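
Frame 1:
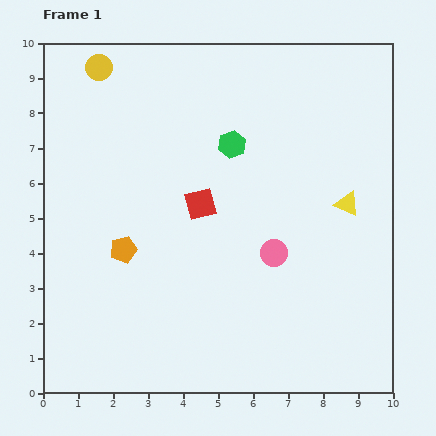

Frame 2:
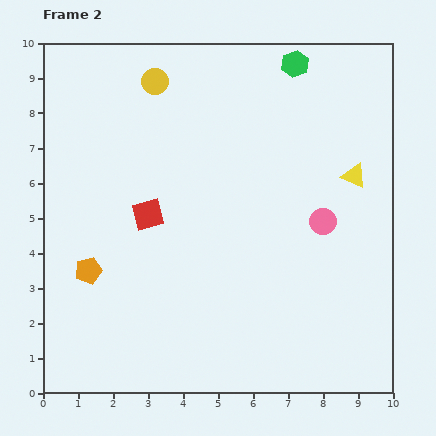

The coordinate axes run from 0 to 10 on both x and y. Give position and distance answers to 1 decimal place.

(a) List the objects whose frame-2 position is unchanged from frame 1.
none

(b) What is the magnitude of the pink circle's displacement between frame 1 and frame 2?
1.7

The pink circle moved from (6.6, 4.0) to (8.0, 4.9), a distance of √(1.4² + 0.9²) ≈ 1.7.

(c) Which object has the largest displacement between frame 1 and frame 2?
the green hexagon

(moved 2.9; next 1.7)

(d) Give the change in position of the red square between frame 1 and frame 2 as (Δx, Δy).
(-1.5, -0.3)

The red square was at (4.5, 5.4) in frame 1 and (3.0, 5.1) in frame 2.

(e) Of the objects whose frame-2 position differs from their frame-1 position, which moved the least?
the yellow triangle

(moved 0.8)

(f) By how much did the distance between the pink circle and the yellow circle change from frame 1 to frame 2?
-1.1

Distance in frame 1: 7.3. Distance in frame 2: 6.2.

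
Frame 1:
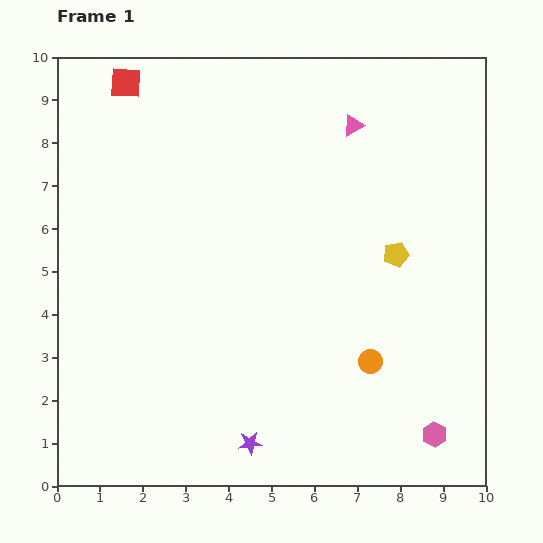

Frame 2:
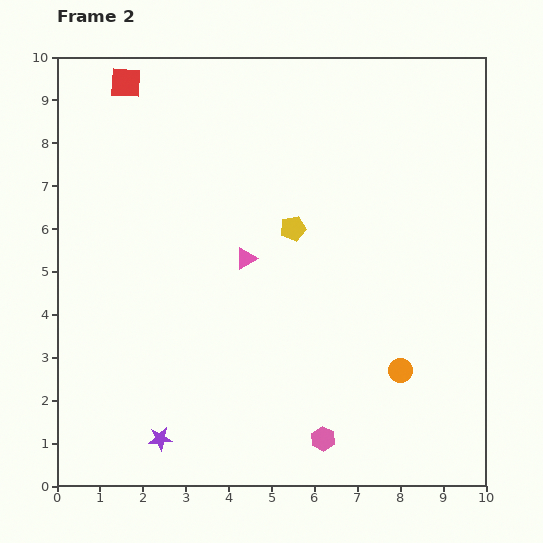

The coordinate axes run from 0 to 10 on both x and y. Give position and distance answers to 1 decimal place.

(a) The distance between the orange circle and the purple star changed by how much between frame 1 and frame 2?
+2.4

Distance in frame 1: 3.4. Distance in frame 2: 5.8.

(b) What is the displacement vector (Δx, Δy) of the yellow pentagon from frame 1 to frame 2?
(-2.4, 0.6)

The yellow pentagon was at (7.9, 5.4) in frame 1 and (5.5, 6.0) in frame 2.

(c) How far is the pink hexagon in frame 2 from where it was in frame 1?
2.6

The pink hexagon moved from (8.8, 1.2) to (6.2, 1.1), a distance of √(2.6² + 0.1²) ≈ 2.6.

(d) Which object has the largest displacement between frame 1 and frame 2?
the pink triangle

(moved 4.0; next 2.6)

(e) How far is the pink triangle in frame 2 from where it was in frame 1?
4.0

The pink triangle moved from (6.9, 8.4) to (4.4, 5.3), a distance of √(2.5² + 3.1²) ≈ 4.0.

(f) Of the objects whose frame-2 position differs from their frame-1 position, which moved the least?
the orange circle

(moved 0.7)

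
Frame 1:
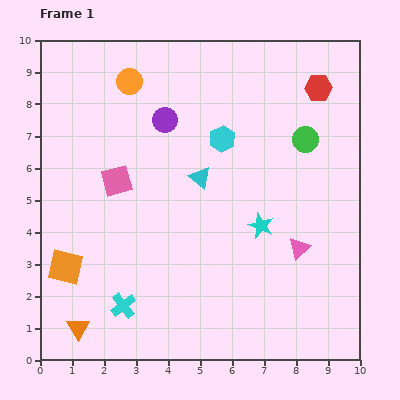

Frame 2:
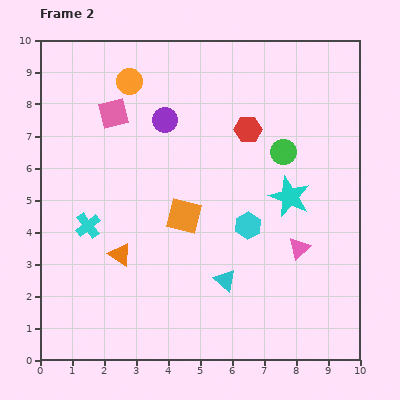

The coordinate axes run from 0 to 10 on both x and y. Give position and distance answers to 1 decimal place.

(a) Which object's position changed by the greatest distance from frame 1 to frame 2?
the orange square

(moved 4.0; next 3.3)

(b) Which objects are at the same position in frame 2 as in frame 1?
the pink triangle, the orange circle, the purple circle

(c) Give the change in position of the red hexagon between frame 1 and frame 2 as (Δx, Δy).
(-2.2, -1.3)

The red hexagon was at (8.7, 8.5) in frame 1 and (6.5, 7.2) in frame 2.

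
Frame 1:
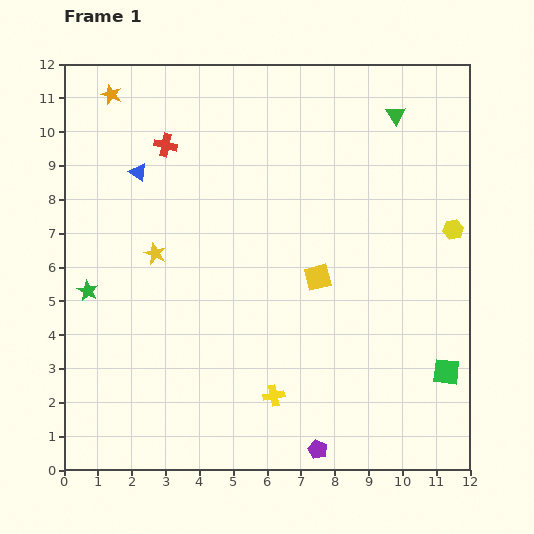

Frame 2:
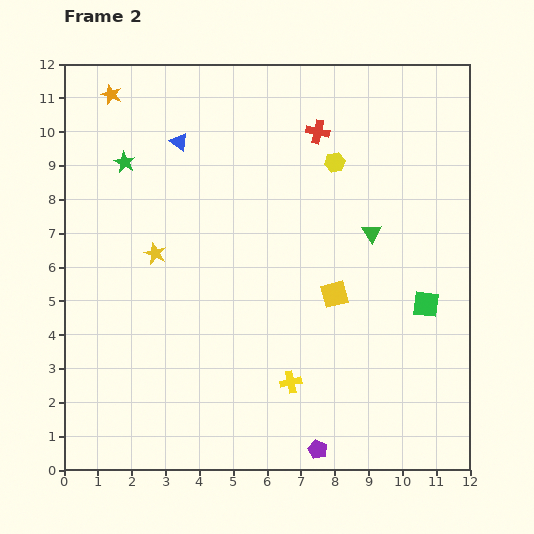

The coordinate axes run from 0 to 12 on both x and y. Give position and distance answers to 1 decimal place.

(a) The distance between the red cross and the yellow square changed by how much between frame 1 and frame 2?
-1.2

Distance in frame 1: 6.0. Distance in frame 2: 4.8.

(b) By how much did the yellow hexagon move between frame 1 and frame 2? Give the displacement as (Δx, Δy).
(-3.5, 2.0)

The yellow hexagon was at (11.5, 7.1) in frame 1 and (8.0, 9.1) in frame 2.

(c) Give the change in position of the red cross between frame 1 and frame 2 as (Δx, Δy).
(4.5, 0.4)

The red cross was at (3.0, 9.6) in frame 1 and (7.5, 10.0) in frame 2.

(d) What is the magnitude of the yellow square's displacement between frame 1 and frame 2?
0.7

The yellow square moved from (7.5, 5.7) to (8.0, 5.2), a distance of √(0.5² + 0.5²) ≈ 0.7.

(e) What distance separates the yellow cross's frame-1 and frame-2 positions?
0.6

The yellow cross moved from (6.2, 2.2) to (6.7, 2.6), a distance of √(0.5² + 0.4²) ≈ 0.6.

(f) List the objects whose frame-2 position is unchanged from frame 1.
the orange star, the purple pentagon, the yellow star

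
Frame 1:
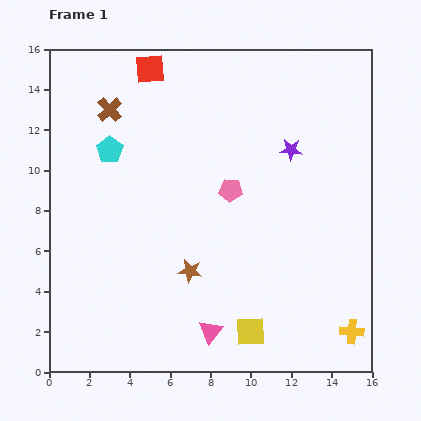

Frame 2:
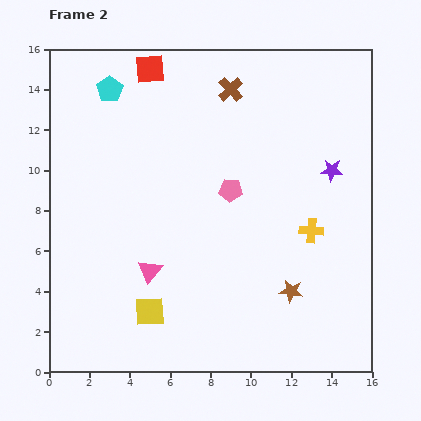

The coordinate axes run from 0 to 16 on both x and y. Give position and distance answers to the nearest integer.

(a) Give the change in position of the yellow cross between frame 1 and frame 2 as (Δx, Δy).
(-2, 5)

The yellow cross was at (15, 2) in frame 1 and (13, 7) in frame 2.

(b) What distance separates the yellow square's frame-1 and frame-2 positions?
5

The yellow square moved from (10, 2) to (5, 3), a distance of √(5² + 1²) ≈ 5.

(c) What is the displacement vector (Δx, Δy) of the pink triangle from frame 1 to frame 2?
(-3, 3)

The pink triangle was at (8, 2) in frame 1 and (5, 5) in frame 2.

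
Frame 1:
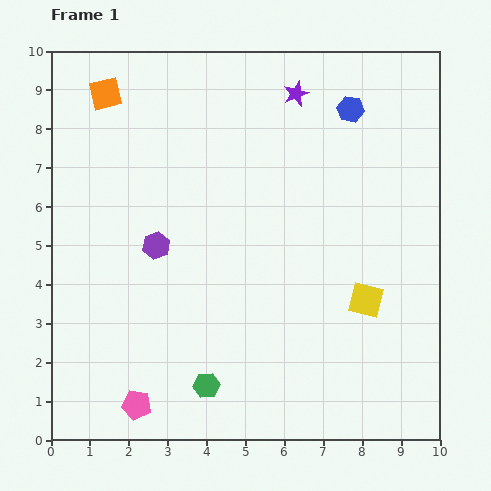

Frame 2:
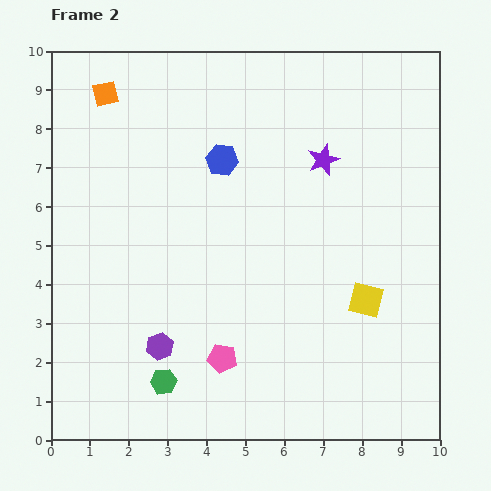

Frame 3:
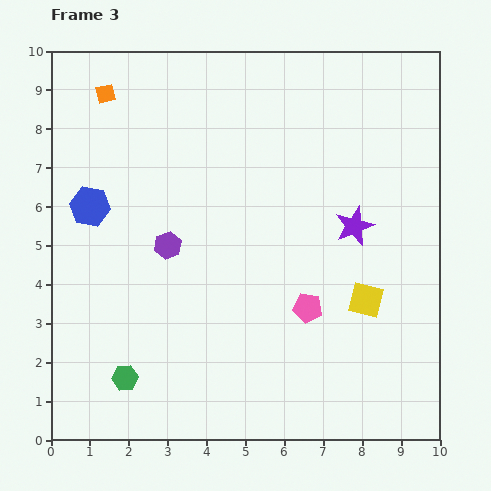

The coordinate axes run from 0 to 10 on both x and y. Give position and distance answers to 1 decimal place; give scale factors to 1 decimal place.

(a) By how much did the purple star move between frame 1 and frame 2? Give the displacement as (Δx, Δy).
(0.7, -1.7)

The purple star was at (6.3, 8.9) in frame 1 and (7.0, 7.2) in frame 2.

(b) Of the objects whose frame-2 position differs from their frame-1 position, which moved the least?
the green hexagon

(moved 1.1)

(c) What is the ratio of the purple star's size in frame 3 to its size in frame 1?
1.6×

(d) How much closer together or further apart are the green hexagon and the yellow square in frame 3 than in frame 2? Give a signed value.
+0.9

Distance in frame 2: 5.6. Distance in frame 3: 6.5.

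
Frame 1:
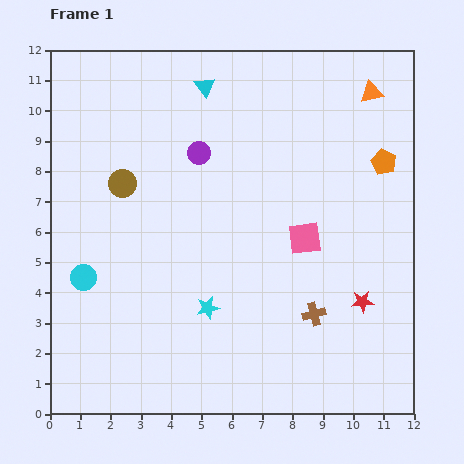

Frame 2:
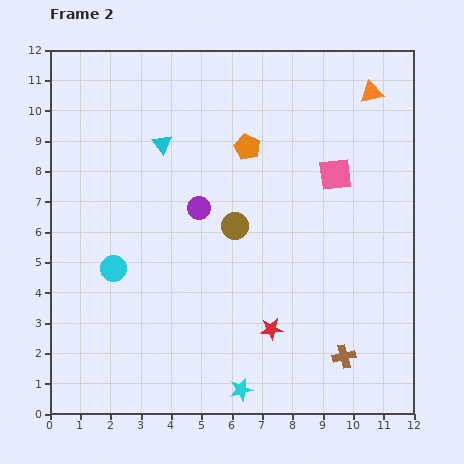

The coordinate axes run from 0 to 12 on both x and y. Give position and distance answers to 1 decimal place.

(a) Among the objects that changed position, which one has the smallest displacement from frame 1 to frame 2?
the cyan circle

(moved 1.0)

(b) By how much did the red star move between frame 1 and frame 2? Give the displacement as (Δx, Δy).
(-3.0, -0.9)

The red star was at (10.3, 3.7) in frame 1 and (7.3, 2.8) in frame 2.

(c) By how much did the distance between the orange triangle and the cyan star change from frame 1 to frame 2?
+1.8

Distance in frame 1: 8.9. Distance in frame 2: 10.7.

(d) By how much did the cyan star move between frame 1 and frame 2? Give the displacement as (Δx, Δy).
(1.1, -2.7)

The cyan star was at (5.2, 3.5) in frame 1 and (6.3, 0.8) in frame 2.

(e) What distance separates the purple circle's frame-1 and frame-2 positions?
1.8

The purple circle moved from (4.9, 8.6) to (4.9, 6.8), a distance of √(0.0² + 1.8²) ≈ 1.8.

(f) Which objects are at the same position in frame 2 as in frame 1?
the orange triangle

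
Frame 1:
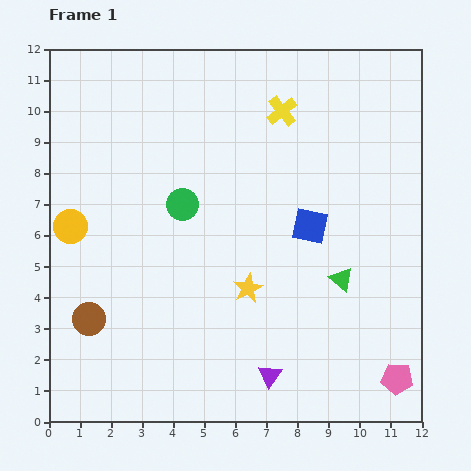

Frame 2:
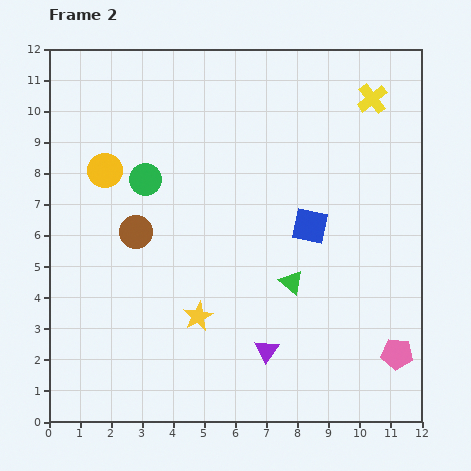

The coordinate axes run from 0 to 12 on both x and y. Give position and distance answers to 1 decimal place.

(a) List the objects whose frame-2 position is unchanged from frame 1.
the blue square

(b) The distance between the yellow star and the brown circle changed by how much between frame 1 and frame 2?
-1.8

Distance in frame 1: 5.2. Distance in frame 2: 3.4.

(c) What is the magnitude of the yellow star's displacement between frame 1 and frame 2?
1.8

The yellow star moved from (6.4, 4.3) to (4.8, 3.4), a distance of √(1.6² + 0.9²) ≈ 1.8.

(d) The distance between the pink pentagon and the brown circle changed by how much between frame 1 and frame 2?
-0.8

Distance in frame 1: 10.1. Distance in frame 2: 9.3.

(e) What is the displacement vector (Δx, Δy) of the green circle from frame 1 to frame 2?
(-1.2, 0.8)

The green circle was at (4.3, 7.0) in frame 1 and (3.1, 7.8) in frame 2.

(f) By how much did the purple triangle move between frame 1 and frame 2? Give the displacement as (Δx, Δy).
(-0.1, 0.8)

The purple triangle was at (7.1, 1.5) in frame 1 and (7.0, 2.3) in frame 2.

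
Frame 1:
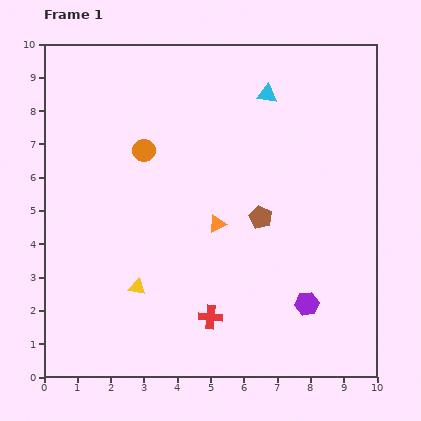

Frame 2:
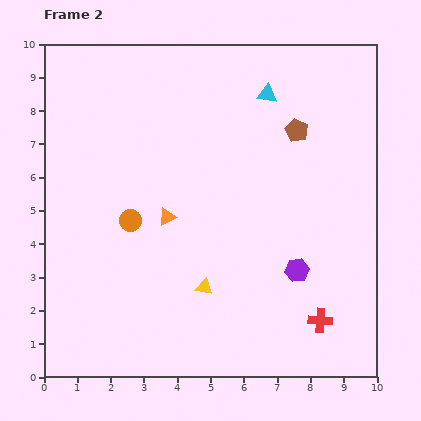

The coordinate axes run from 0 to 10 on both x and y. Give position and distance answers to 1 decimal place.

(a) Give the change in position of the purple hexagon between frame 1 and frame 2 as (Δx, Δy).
(-0.3, 1.0)

The purple hexagon was at (7.9, 2.2) in frame 1 and (7.6, 3.2) in frame 2.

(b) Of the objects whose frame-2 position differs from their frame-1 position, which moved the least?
the purple hexagon

(moved 1.0)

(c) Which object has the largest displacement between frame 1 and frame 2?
the red cross

(moved 3.3; next 2.8)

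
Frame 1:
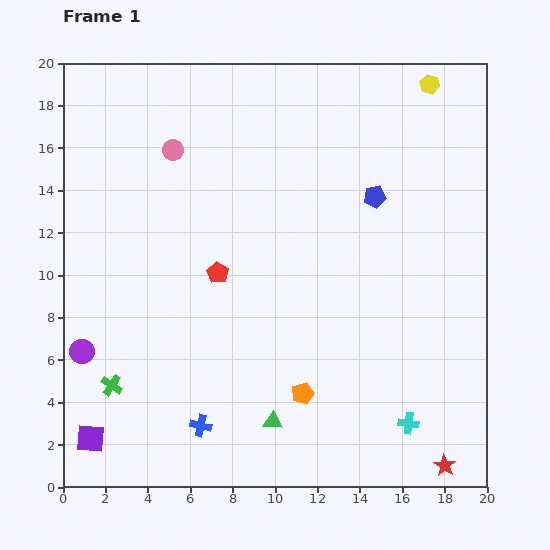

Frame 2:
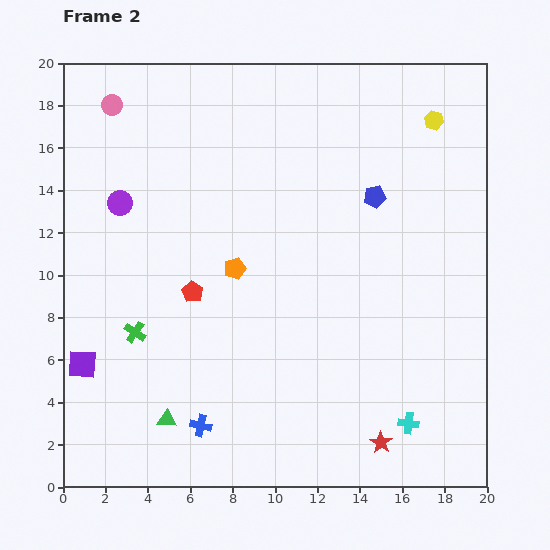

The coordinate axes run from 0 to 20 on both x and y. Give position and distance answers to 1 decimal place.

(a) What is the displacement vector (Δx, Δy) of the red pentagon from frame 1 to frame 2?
(-1.2, -0.9)

The red pentagon was at (7.3, 10.1) in frame 1 and (6.1, 9.2) in frame 2.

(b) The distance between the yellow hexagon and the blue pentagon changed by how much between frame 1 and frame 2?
-1.3

Distance in frame 1: 5.9. Distance in frame 2: 4.6.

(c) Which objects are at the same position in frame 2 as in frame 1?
the cyan cross, the blue pentagon, the blue cross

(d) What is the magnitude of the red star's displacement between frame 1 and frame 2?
3.2

The red star moved from (18.0, 1.0) to (15.0, 2.1), a distance of √(3.0² + 1.1²) ≈ 3.2.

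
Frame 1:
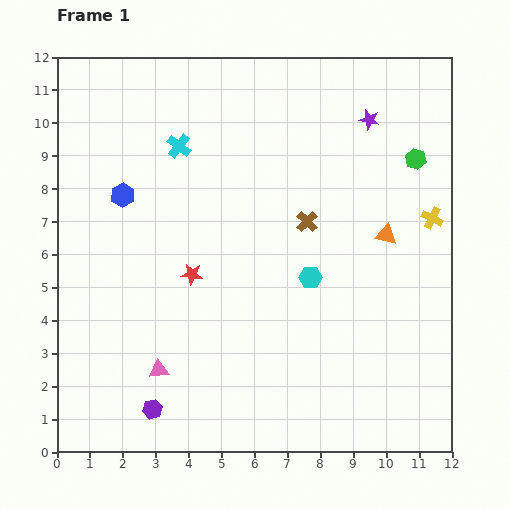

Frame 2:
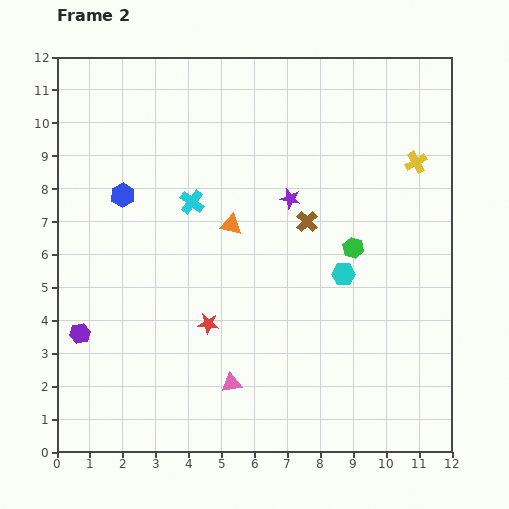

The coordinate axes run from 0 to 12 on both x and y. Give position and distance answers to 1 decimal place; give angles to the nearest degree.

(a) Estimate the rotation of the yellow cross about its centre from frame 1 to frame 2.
34° clockwise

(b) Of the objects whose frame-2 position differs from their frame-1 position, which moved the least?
the cyan hexagon

(moved 1.0)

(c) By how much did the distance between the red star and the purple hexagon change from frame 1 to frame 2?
-0.4

Distance in frame 1: 4.3. Distance in frame 2: 3.9.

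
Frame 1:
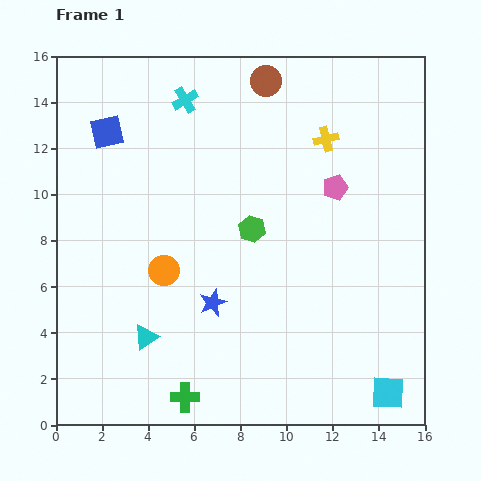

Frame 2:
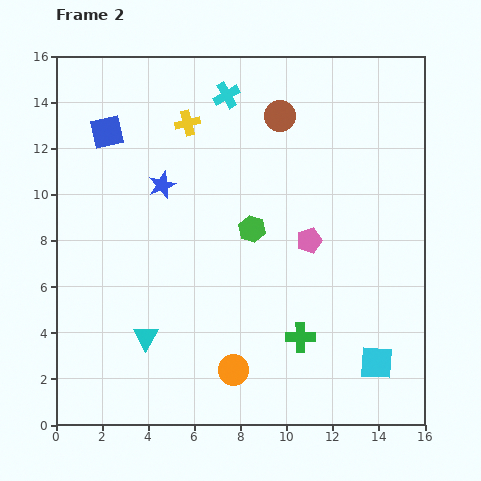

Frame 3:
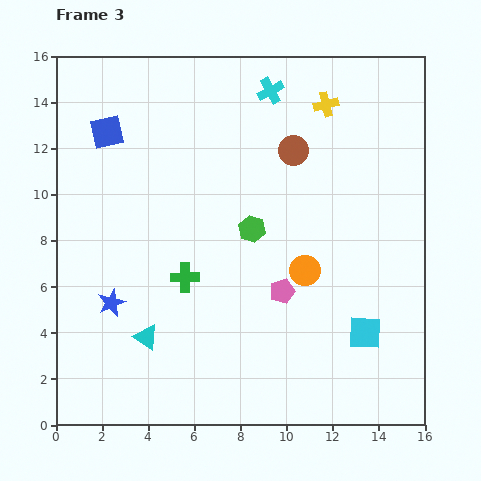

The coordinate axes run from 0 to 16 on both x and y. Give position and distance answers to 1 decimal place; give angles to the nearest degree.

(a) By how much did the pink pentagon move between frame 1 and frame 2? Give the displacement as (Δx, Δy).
(-1.1, -2.3)

The pink pentagon was at (12.1, 10.3) in frame 1 and (11.0, 8.0) in frame 2.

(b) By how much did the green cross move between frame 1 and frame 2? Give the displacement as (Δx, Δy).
(5.0, 2.6)

The green cross was at (5.6, 1.2) in frame 1 and (10.6, 3.8) in frame 2.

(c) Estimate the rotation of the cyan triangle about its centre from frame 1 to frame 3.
54° counter-clockwise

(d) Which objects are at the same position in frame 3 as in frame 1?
the blue square, the cyan triangle, the green hexagon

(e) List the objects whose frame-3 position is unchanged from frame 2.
the blue square, the cyan triangle, the green hexagon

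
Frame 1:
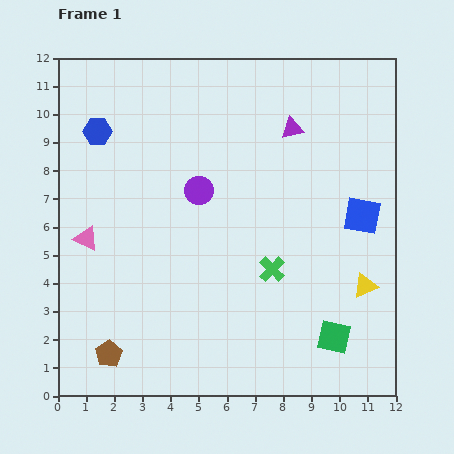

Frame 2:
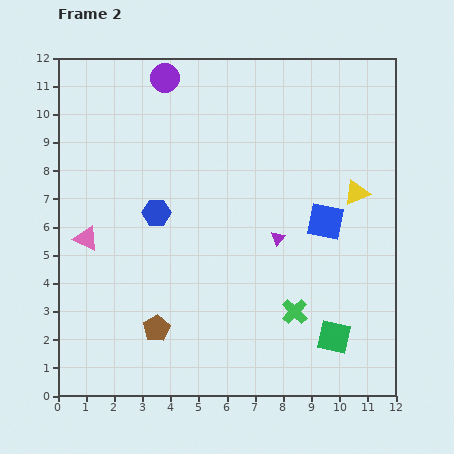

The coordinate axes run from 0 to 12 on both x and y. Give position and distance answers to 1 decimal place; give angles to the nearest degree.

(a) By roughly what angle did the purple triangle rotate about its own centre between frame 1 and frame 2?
37° counter-clockwise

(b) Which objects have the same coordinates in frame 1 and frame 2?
the pink triangle, the green square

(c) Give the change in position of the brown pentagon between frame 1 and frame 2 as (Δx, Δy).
(1.7, 0.9)

The brown pentagon was at (1.8, 1.5) in frame 1 and (3.5, 2.4) in frame 2.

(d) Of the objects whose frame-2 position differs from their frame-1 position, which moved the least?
the blue square

(moved 1.3)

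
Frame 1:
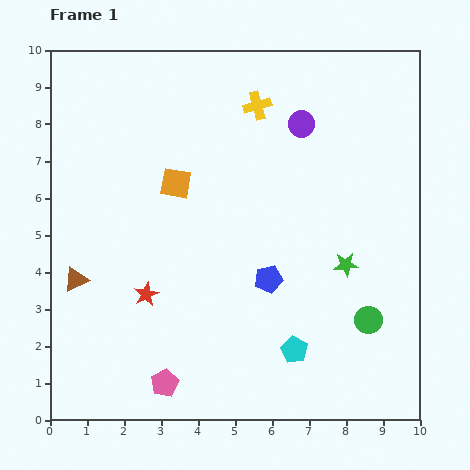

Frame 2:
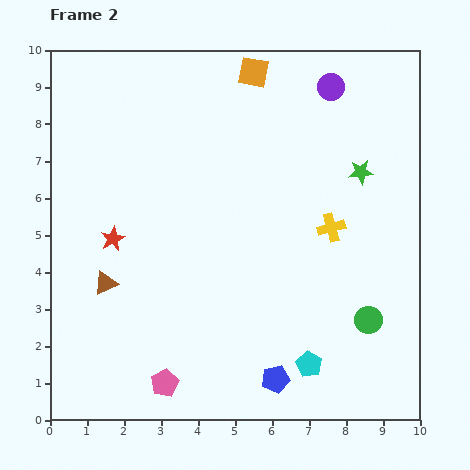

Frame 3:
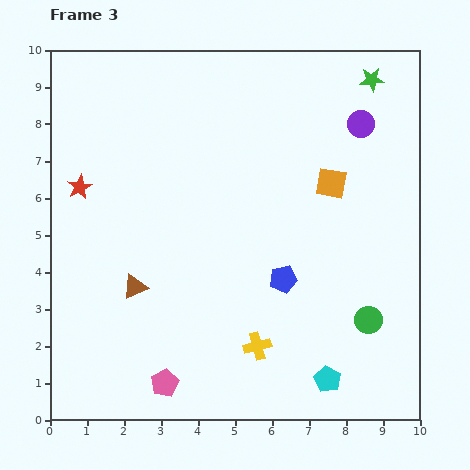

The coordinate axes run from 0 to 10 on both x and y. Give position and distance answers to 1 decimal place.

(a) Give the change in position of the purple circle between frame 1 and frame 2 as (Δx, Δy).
(0.8, 1.0)

The purple circle was at (6.8, 8.0) in frame 1 and (7.6, 9.0) in frame 2.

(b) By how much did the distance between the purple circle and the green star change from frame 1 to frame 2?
-1.6

Distance in frame 1: 4.0. Distance in frame 2: 2.4.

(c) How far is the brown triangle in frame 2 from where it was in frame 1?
0.8

The brown triangle moved from (0.7, 3.8) to (1.5, 3.7), a distance of √(0.8² + 0.1²) ≈ 0.8.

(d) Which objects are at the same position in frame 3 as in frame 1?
the pink pentagon, the green circle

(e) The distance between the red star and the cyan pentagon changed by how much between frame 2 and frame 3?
+2.2

Distance in frame 2: 6.3. Distance in frame 3: 8.5.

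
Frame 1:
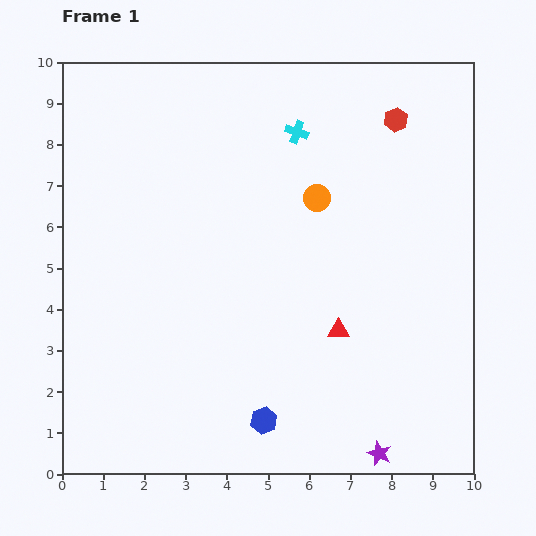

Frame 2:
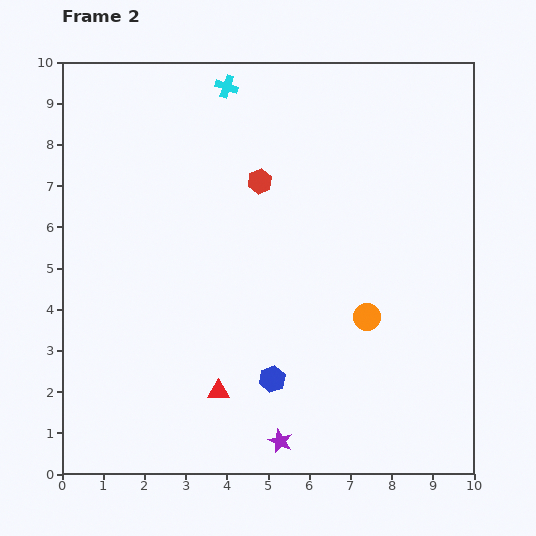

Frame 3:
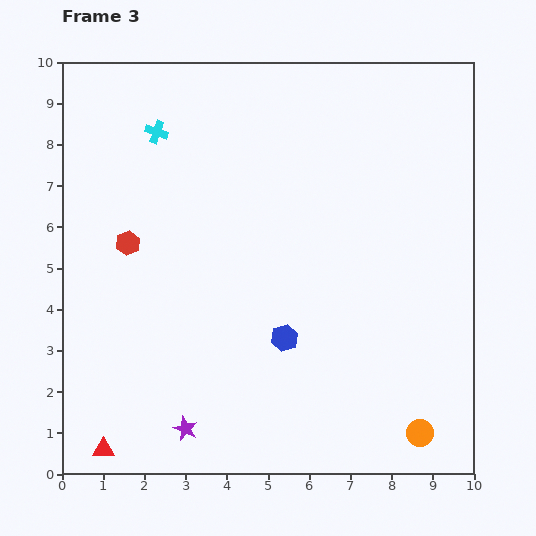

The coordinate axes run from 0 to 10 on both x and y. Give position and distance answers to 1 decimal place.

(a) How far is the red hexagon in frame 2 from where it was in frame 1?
3.6

The red hexagon moved from (8.1, 8.6) to (4.8, 7.1), a distance of √(3.3² + 1.5²) ≈ 3.6.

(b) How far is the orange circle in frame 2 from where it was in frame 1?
3.1

The orange circle moved from (6.2, 6.7) to (7.4, 3.8), a distance of √(1.2² + 2.9²) ≈ 3.1.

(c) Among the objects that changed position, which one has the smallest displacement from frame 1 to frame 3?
the blue hexagon

(moved 2.1)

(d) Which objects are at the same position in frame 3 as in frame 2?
none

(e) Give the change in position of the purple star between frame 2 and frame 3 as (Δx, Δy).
(-2.3, 0.3)

The purple star was at (5.3, 0.8) in frame 2 and (3.0, 1.1) in frame 3.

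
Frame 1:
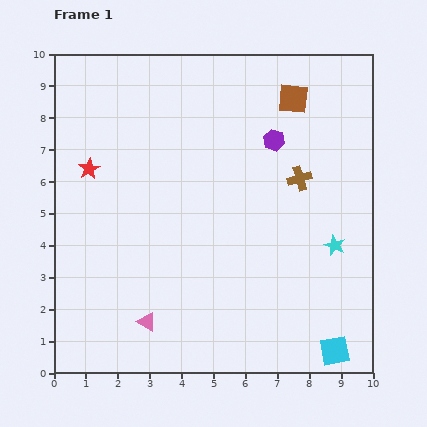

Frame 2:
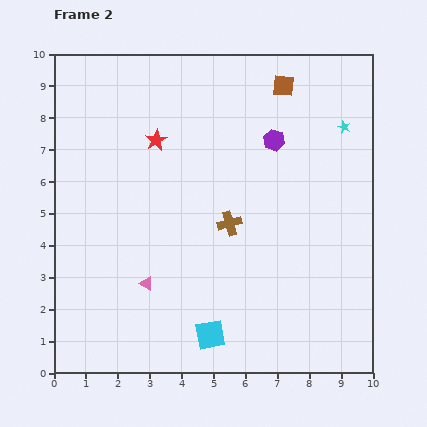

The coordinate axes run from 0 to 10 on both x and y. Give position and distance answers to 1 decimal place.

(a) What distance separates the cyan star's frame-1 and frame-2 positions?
3.7

The cyan star moved from (8.8, 4.0) to (9.1, 7.7), a distance of √(0.3² + 3.7²) ≈ 3.7.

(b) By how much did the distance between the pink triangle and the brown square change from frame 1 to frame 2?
-0.9

Distance in frame 1: 8.4. Distance in frame 2: 7.5.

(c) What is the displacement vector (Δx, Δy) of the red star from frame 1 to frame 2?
(2.1, 0.9)

The red star was at (1.1, 6.4) in frame 1 and (3.2, 7.3) in frame 2.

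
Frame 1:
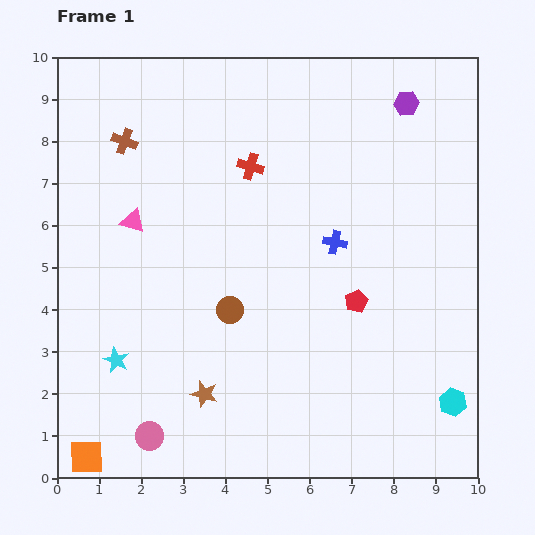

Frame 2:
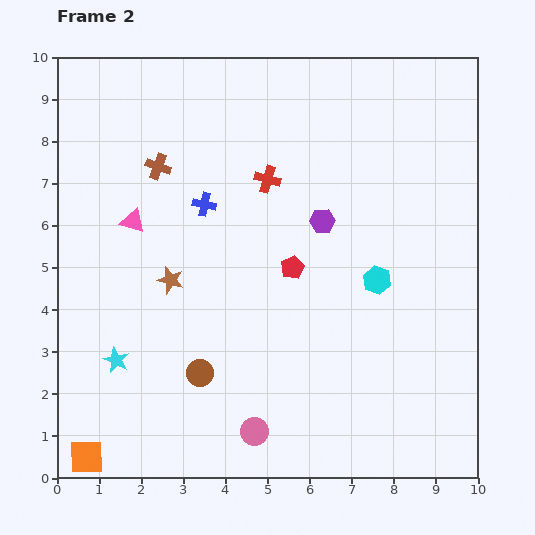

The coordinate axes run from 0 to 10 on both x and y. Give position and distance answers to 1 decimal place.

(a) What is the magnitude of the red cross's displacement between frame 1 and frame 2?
0.5

The red cross moved from (4.6, 7.4) to (5.0, 7.1), a distance of √(0.4² + 0.3²) ≈ 0.5.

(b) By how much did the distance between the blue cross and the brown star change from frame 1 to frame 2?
-2.8

Distance in frame 1: 4.8. Distance in frame 2: 2.0.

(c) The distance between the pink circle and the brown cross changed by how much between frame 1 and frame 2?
-0.3

Distance in frame 1: 7.0. Distance in frame 2: 6.7.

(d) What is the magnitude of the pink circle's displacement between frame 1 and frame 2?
2.5

The pink circle moved from (2.2, 1.0) to (4.7, 1.1), a distance of √(2.5² + 0.1²) ≈ 2.5.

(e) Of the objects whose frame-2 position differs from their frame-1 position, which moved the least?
the red cross

(moved 0.5)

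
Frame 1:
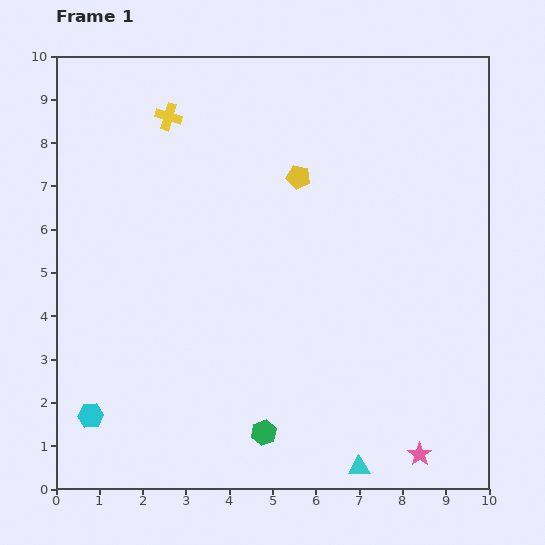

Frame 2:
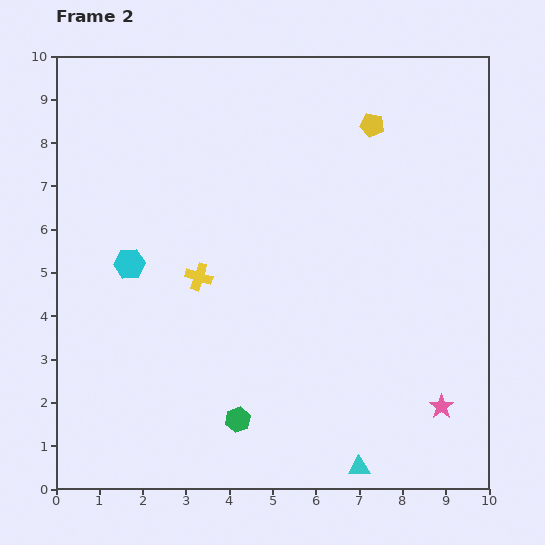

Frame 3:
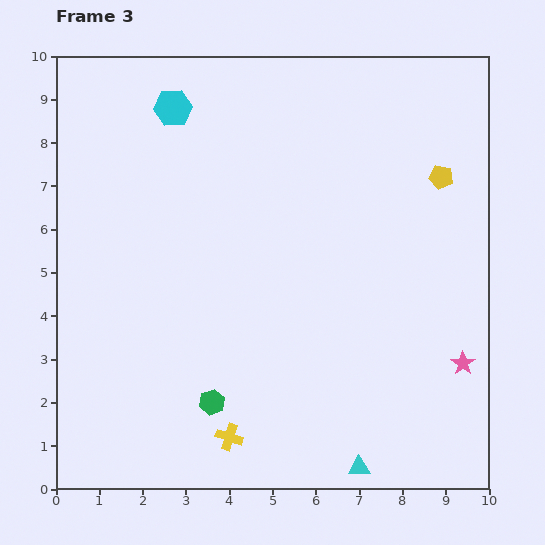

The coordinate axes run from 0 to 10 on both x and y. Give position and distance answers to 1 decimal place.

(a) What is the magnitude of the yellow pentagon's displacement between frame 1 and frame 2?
2.1

The yellow pentagon moved from (5.6, 7.2) to (7.3, 8.4), a distance of √(1.7² + 1.2²) ≈ 2.1.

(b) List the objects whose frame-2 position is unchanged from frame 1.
the cyan triangle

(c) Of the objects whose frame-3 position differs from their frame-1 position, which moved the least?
the green hexagon

(moved 1.4)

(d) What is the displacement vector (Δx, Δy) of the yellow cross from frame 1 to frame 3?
(1.4, -7.4)

The yellow cross was at (2.6, 8.6) in frame 1 and (4.0, 1.2) in frame 3.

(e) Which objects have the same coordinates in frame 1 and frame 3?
the cyan triangle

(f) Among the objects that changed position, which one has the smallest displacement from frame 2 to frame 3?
the green hexagon

(moved 0.7)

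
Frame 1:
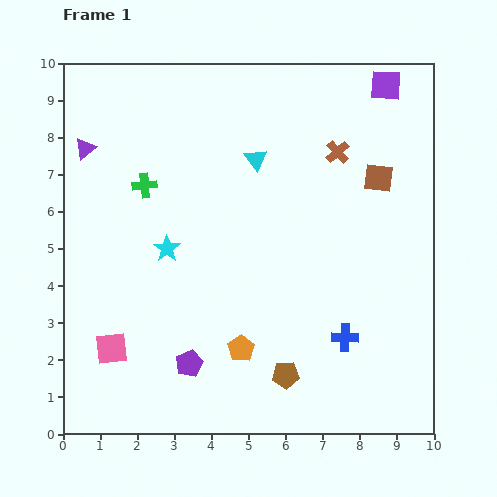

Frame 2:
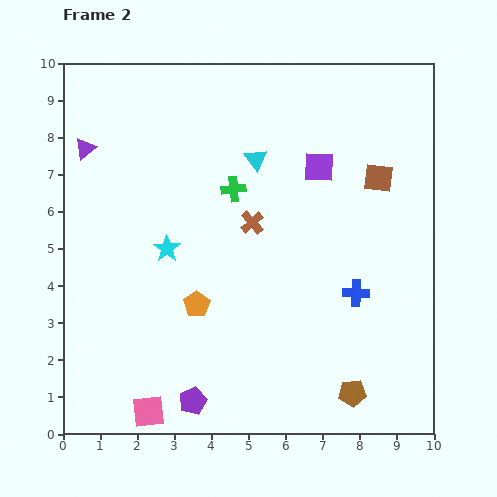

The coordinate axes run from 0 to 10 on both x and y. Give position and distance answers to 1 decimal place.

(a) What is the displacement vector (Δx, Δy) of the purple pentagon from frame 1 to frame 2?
(0.1, -1.0)

The purple pentagon was at (3.4, 1.9) in frame 1 and (3.5, 0.9) in frame 2.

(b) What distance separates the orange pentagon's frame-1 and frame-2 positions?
1.7

The orange pentagon moved from (4.8, 2.3) to (3.6, 3.5), a distance of √(1.2² + 1.2²) ≈ 1.7.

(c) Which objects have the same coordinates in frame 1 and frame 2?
the brown square, the purple triangle, the cyan triangle, the cyan star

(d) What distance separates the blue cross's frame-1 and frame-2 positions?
1.2

The blue cross moved from (7.6, 2.6) to (7.9, 3.8), a distance of √(0.3² + 1.2²) ≈ 1.2.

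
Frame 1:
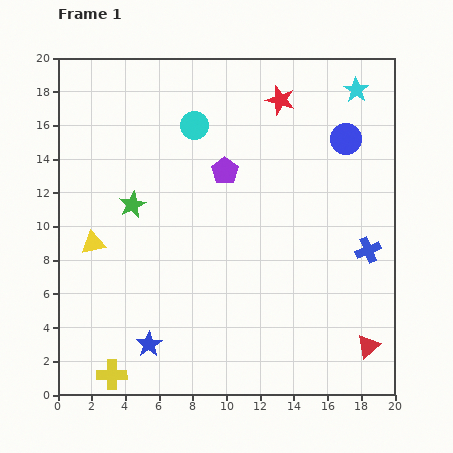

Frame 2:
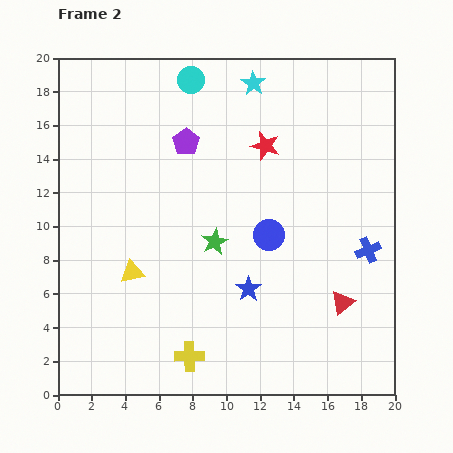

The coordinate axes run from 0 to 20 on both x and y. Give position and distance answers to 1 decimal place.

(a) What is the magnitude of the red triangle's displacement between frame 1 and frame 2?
3.0

The red triangle moved from (18.4, 2.9) to (16.9, 5.5), a distance of √(1.5² + 2.6²) ≈ 3.0.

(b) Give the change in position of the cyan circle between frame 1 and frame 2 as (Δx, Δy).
(-0.2, 2.7)

The cyan circle was at (8.1, 16.0) in frame 1 and (7.9, 18.7) in frame 2.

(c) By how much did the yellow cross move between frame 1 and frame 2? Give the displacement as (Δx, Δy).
(4.6, 1.1)

The yellow cross was at (3.2, 1.2) in frame 1 and (7.8, 2.3) in frame 2.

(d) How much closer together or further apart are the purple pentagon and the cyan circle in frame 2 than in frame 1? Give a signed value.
+0.5

Distance in frame 1: 3.2. Distance in frame 2: 3.7.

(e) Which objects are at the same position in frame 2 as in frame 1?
the blue cross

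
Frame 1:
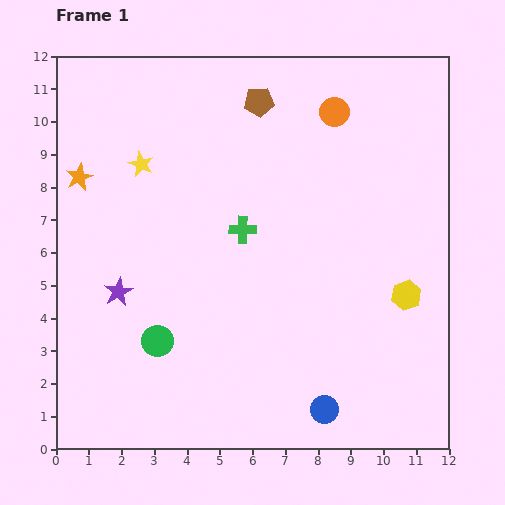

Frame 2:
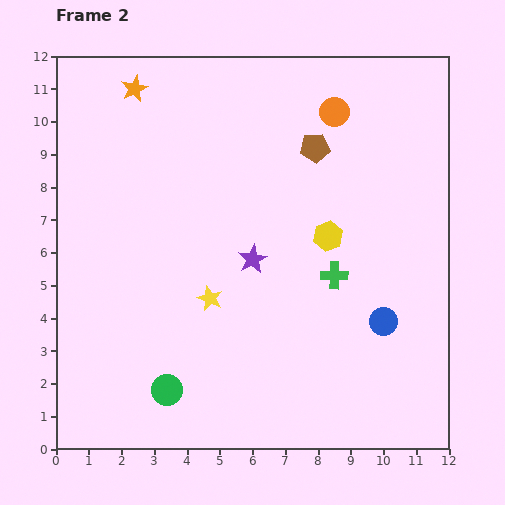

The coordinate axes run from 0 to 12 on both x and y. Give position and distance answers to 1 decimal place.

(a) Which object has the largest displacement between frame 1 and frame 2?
the yellow star

(moved 4.6; next 4.2)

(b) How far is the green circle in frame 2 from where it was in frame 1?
1.5

The green circle moved from (3.1, 3.3) to (3.4, 1.8), a distance of √(0.3² + 1.5²) ≈ 1.5.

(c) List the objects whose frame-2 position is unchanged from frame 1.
the orange circle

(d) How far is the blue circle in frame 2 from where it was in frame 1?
3.2

The blue circle moved from (8.2, 1.2) to (10.0, 3.9), a distance of √(1.8² + 2.7²) ≈ 3.2.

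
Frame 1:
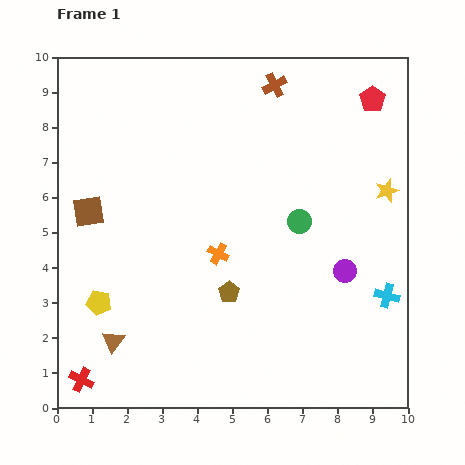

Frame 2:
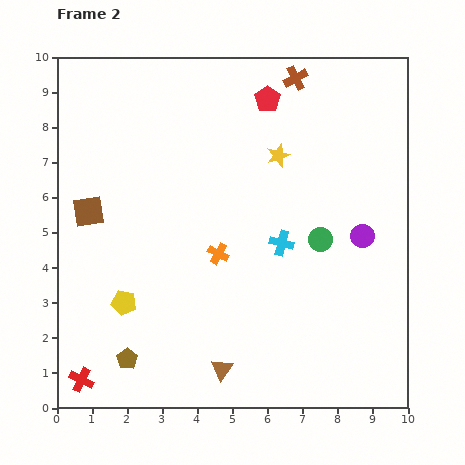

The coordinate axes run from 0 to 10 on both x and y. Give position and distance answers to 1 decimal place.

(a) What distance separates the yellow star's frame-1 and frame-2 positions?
3.3

The yellow star moved from (9.4, 6.2) to (6.3, 7.2), a distance of √(3.1² + 1.0²) ≈ 3.3.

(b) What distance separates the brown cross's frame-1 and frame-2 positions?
0.6

The brown cross moved from (6.2, 9.2) to (6.8, 9.4), a distance of √(0.6² + 0.2²) ≈ 0.6.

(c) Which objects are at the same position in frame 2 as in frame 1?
the orange cross, the brown square, the red cross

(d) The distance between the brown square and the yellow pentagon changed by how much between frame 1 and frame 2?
+0.2

Distance in frame 1: 2.6. Distance in frame 2: 2.8.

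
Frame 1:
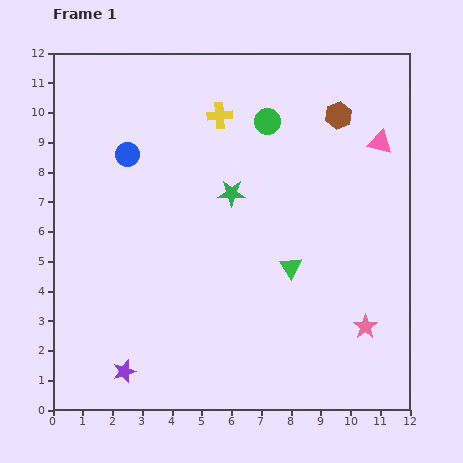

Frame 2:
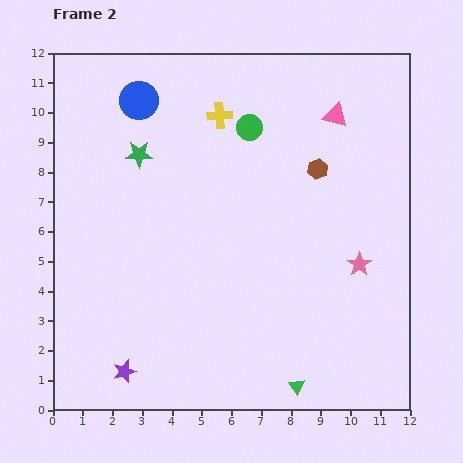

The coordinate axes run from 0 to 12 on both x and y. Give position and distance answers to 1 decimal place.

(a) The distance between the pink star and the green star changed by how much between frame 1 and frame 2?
+1.9

Distance in frame 1: 6.4. Distance in frame 2: 8.3.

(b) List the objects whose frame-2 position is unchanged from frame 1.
the yellow cross, the purple star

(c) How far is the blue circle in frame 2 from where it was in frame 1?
1.8

The blue circle moved from (2.5, 8.6) to (2.9, 10.4), a distance of √(0.4² + 1.8²) ≈ 1.8.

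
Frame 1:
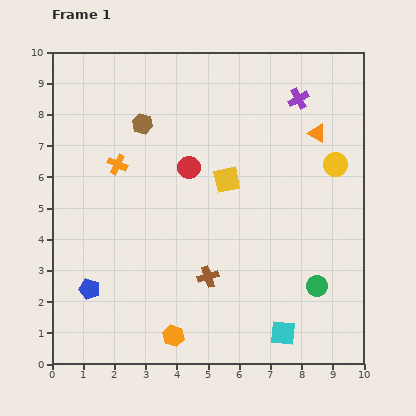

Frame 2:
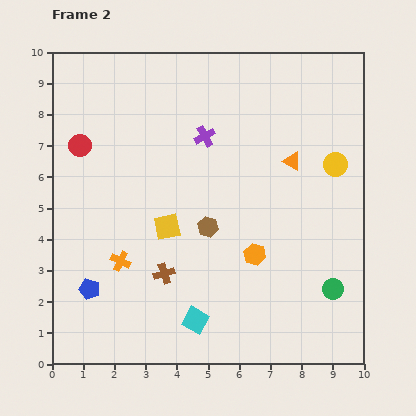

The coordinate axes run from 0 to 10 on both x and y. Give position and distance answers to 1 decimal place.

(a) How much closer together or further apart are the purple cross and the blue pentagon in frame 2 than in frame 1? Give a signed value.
-3.0

Distance in frame 1: 9.1. Distance in frame 2: 6.1.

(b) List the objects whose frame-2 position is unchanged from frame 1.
the blue pentagon, the yellow circle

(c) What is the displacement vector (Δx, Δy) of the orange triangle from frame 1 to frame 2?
(-0.8, -0.9)

The orange triangle was at (8.5, 7.4) in frame 1 and (7.7, 6.5) in frame 2.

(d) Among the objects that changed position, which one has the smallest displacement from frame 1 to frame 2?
the green circle

(moved 0.5)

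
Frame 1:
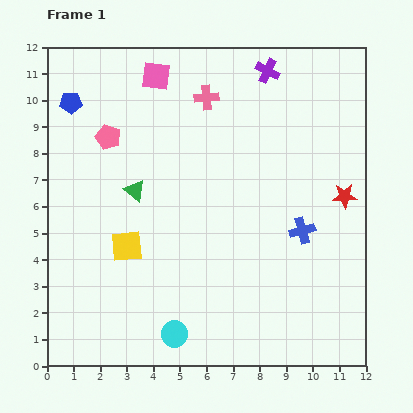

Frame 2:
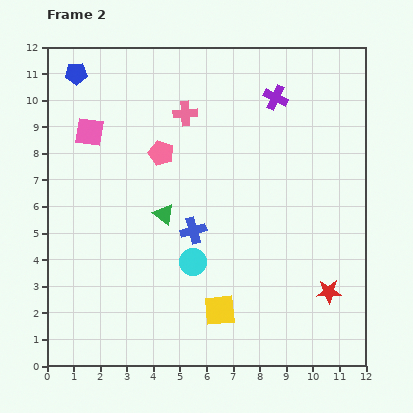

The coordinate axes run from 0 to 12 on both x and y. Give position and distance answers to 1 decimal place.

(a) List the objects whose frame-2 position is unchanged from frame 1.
none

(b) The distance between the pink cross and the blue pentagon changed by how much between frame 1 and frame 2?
-0.7

Distance in frame 1: 5.1. Distance in frame 2: 4.4.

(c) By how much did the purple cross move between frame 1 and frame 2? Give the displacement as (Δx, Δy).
(0.3, -1.0)

The purple cross was at (8.3, 11.1) in frame 1 and (8.6, 10.1) in frame 2.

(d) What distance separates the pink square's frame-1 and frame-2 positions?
3.3

The pink square moved from (4.1, 10.9) to (1.6, 8.8), a distance of √(2.5² + 2.1²) ≈ 3.3.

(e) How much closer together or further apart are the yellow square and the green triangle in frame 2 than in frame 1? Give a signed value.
+2.1

Distance in frame 1: 2.1. Distance in frame 2: 4.2.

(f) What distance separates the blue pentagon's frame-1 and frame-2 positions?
1.1

The blue pentagon moved from (0.9, 9.9) to (1.1, 11.0), a distance of √(0.2² + 1.1²) ≈ 1.1.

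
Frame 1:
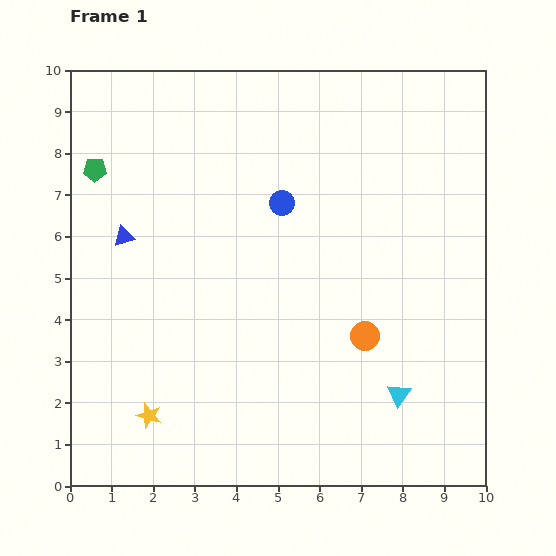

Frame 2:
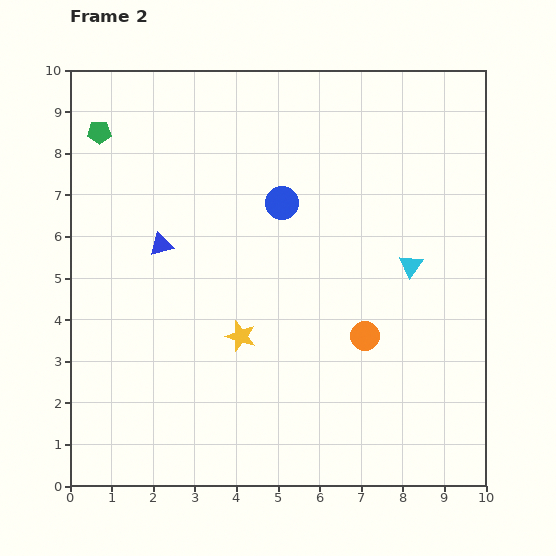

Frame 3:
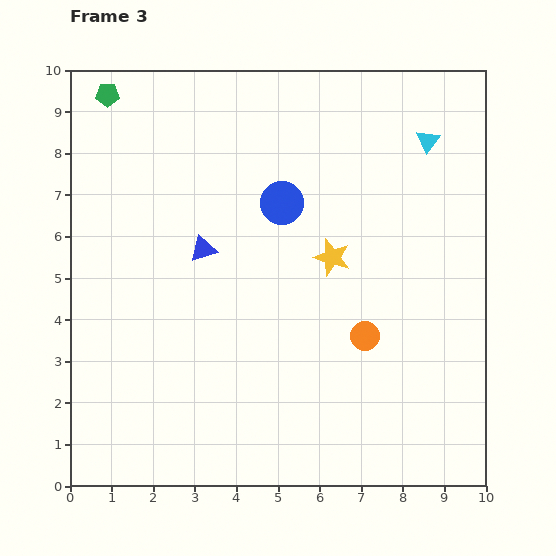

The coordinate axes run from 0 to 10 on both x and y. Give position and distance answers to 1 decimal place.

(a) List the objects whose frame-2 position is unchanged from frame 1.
the orange circle, the blue circle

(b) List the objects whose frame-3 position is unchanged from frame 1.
the orange circle, the blue circle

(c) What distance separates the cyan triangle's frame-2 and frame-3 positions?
3.0

The cyan triangle moved from (8.2, 5.3) to (8.6, 8.3), a distance of √(0.4² + 3.0²) ≈ 3.0.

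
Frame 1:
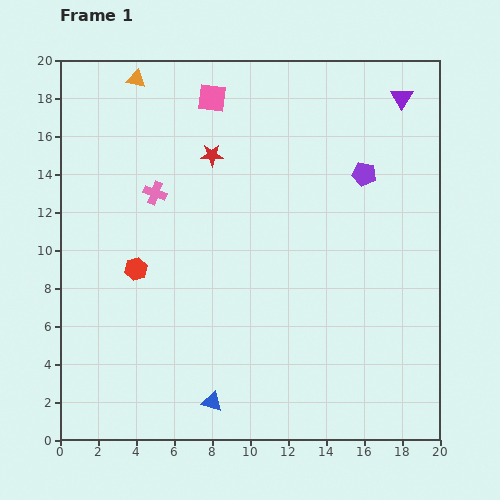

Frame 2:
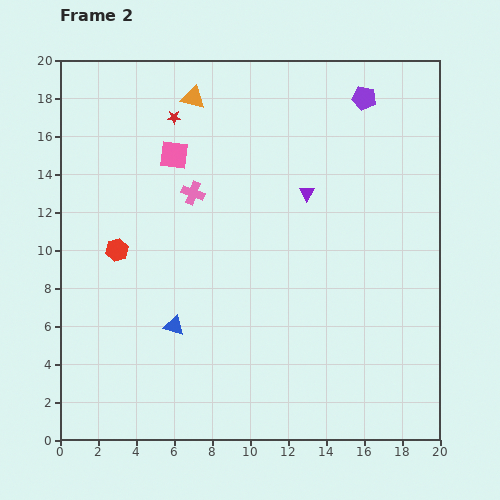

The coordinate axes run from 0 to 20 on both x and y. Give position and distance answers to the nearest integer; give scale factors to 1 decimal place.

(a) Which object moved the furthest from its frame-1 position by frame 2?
the purple triangle

(moved 7; next 4)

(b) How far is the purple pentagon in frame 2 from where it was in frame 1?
4

The purple pentagon moved from (16, 14) to (16, 18), a distance of √(0² + 4²) ≈ 4.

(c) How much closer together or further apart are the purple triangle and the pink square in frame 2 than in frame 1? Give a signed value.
-3

Distance in frame 1: 10. Distance in frame 2: 7.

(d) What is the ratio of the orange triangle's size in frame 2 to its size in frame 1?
1.3×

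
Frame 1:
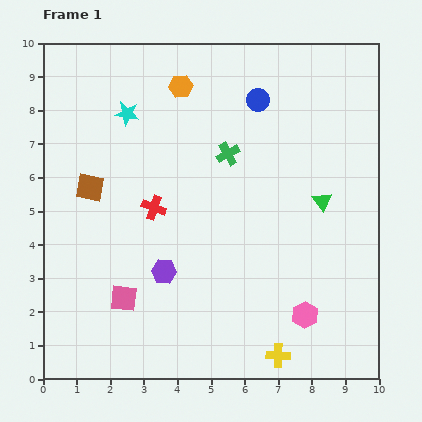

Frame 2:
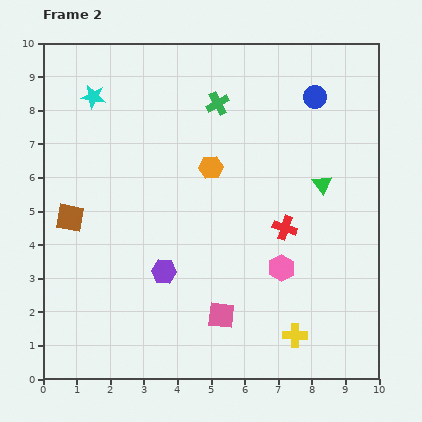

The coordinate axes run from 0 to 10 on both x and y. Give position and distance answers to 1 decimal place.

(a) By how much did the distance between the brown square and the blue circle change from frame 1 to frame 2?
+2.5

Distance in frame 1: 5.6. Distance in frame 2: 8.1.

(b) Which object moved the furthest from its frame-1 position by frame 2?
the red cross

(moved 3.9; next 2.9)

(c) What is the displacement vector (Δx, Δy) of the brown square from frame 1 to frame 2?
(-0.6, -0.9)

The brown square was at (1.4, 5.7) in frame 1 and (0.8, 4.8) in frame 2.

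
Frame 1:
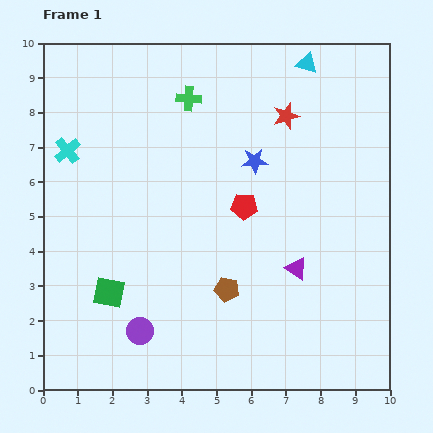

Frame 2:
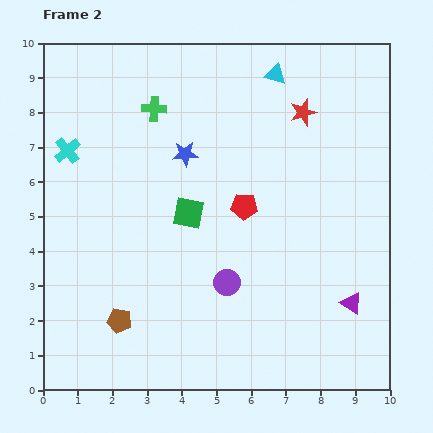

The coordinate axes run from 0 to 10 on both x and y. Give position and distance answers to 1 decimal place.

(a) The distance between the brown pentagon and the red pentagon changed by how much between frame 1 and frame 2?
+2.4

Distance in frame 1: 2.5. Distance in frame 2: 4.9.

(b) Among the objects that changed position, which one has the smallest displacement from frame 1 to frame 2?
the red star

(moved 0.5)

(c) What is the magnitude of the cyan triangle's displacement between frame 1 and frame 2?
0.9

The cyan triangle moved from (7.6, 9.4) to (6.7, 9.1), a distance of √(0.9² + 0.3²) ≈ 0.9.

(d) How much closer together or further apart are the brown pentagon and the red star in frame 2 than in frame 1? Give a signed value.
+2.7

Distance in frame 1: 5.3. Distance in frame 2: 8.0.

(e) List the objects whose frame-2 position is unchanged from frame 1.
the red pentagon, the cyan cross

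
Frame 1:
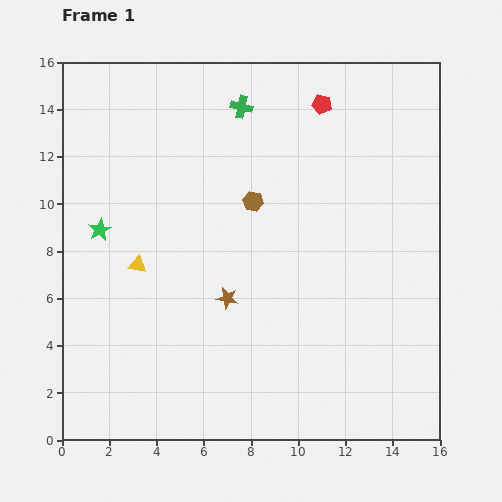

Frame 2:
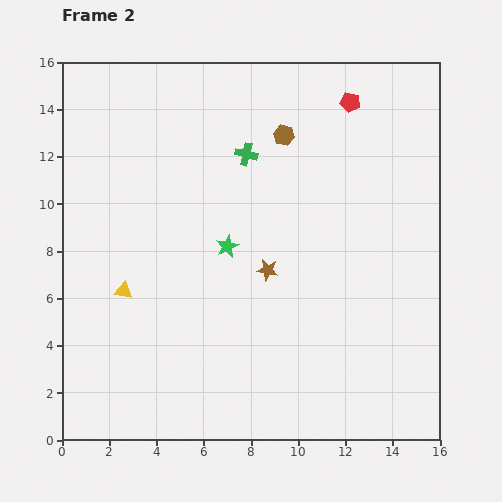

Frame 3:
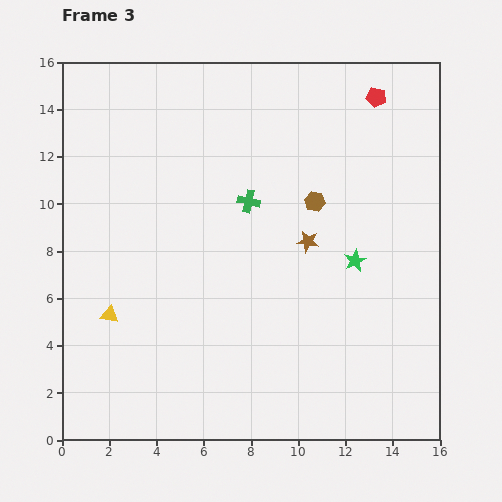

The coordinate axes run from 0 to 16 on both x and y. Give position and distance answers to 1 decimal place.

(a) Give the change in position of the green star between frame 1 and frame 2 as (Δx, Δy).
(5.4, -0.7)

The green star was at (1.6, 8.9) in frame 1 and (7.0, 8.2) in frame 2.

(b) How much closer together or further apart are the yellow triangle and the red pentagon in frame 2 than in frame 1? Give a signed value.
+2.2

Distance in frame 1: 10.3. Distance in frame 2: 12.5.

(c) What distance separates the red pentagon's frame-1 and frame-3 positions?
2.3

The red pentagon moved from (11.0, 14.2) to (13.3, 14.5), a distance of √(2.3² + 0.3²) ≈ 2.3.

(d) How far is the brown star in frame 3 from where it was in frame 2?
2.1

The brown star moved from (8.7, 7.2) to (10.4, 8.4), a distance of √(1.7² + 1.2²) ≈ 2.1.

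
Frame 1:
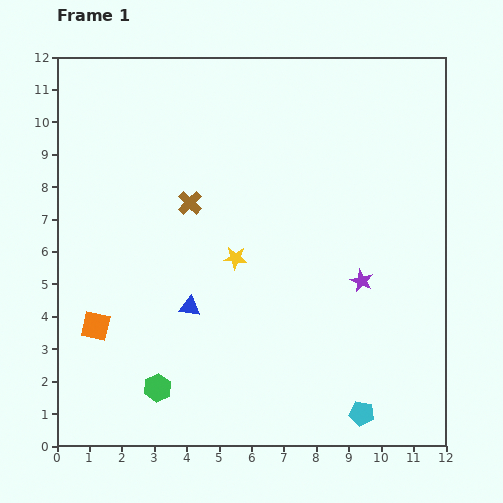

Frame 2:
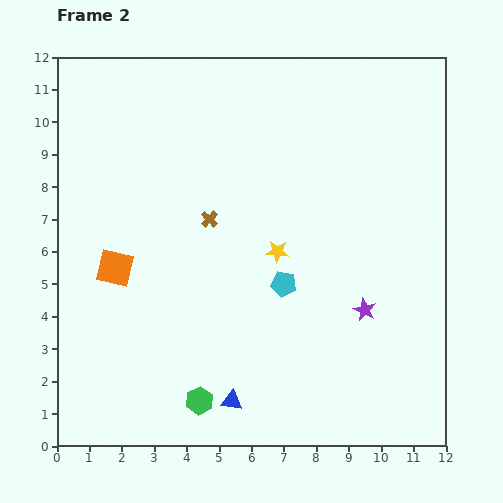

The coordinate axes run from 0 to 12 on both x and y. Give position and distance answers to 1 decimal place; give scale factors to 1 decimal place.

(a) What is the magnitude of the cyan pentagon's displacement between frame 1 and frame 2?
4.7

The cyan pentagon moved from (9.4, 1.0) to (7.0, 5.0), a distance of √(2.4² + 4.0²) ≈ 4.7.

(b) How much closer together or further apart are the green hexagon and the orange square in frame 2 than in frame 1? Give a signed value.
+2.2

Distance in frame 1: 2.7. Distance in frame 2: 4.9.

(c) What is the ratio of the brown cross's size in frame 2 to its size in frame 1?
0.7×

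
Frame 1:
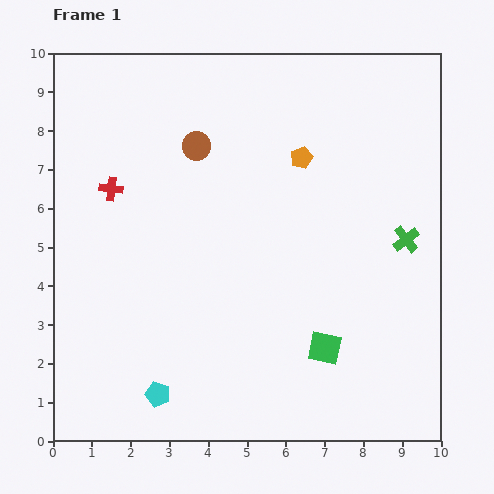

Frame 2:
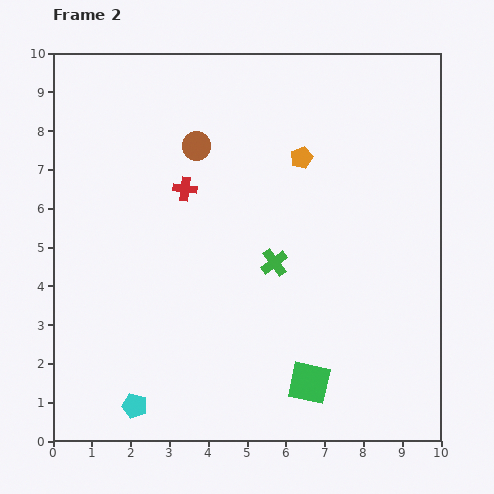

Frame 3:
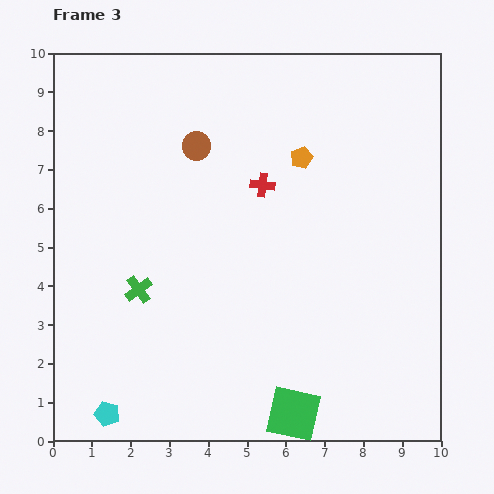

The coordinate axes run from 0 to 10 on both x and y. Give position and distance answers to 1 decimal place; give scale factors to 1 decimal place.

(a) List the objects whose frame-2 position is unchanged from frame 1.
the brown circle, the orange pentagon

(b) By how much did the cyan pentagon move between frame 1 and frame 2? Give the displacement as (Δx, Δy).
(-0.6, -0.3)

The cyan pentagon was at (2.7, 1.2) in frame 1 and (2.1, 0.9) in frame 2.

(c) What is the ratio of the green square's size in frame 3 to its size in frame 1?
1.6×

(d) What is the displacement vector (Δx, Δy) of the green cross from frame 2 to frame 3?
(-3.5, -0.7)

The green cross was at (5.7, 4.6) in frame 2 and (2.2, 3.9) in frame 3.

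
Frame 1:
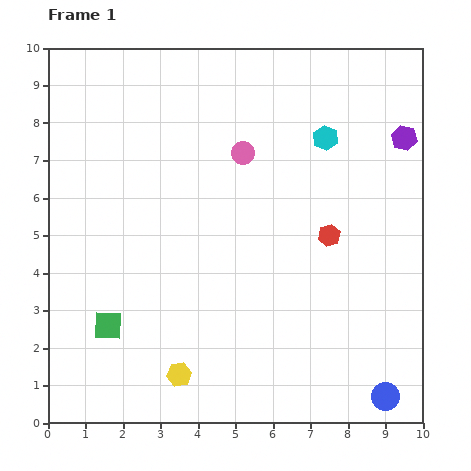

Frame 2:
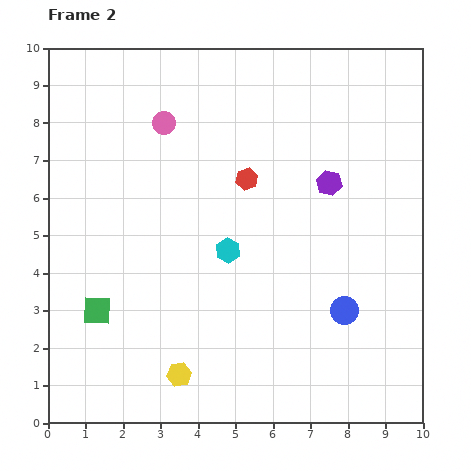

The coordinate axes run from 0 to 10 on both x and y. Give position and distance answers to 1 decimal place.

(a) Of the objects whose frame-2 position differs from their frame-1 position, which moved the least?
the green square

(moved 0.5)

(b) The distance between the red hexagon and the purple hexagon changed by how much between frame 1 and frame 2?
-1.1

Distance in frame 1: 3.3. Distance in frame 2: 2.2.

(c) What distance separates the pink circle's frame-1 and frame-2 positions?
2.2

The pink circle moved from (5.2, 7.2) to (3.1, 8.0), a distance of √(2.1² + 0.8²) ≈ 2.2.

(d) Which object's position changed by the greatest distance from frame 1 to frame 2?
the cyan hexagon

(moved 4.0; next 2.7)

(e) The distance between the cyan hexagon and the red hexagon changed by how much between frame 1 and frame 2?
-0.6

Distance in frame 1: 2.6. Distance in frame 2: 2.0.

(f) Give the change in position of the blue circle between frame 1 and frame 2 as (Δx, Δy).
(-1.1, 2.3)

The blue circle was at (9.0, 0.7) in frame 1 and (7.9, 3.0) in frame 2.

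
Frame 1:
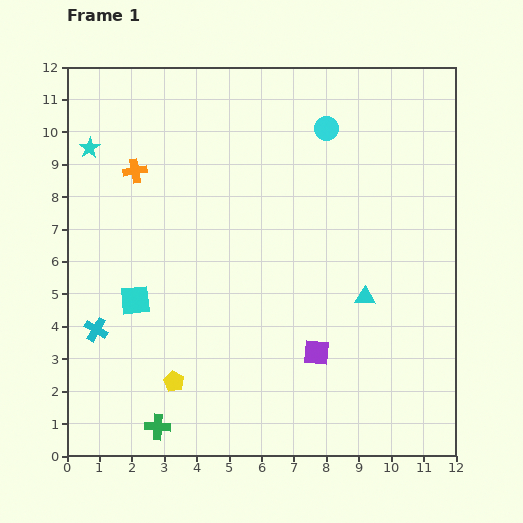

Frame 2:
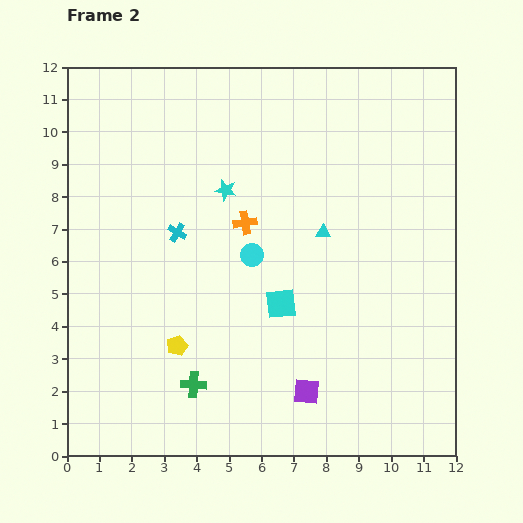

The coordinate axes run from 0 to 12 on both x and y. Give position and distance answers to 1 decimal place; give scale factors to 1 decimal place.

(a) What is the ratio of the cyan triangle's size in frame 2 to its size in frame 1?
0.7×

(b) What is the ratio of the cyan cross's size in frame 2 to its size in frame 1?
0.8×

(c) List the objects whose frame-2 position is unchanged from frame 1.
none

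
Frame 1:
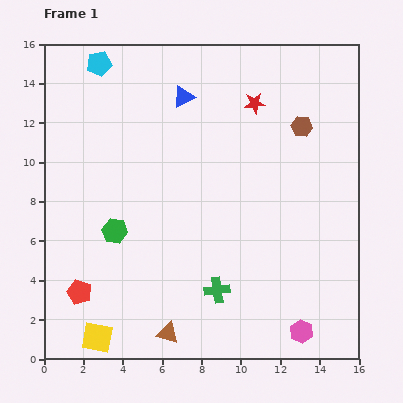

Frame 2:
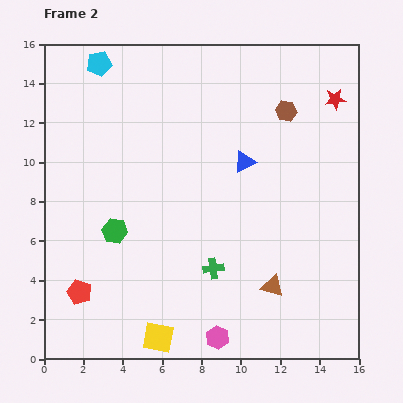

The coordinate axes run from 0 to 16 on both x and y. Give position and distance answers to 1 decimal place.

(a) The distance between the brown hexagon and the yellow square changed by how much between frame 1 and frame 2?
-1.7

Distance in frame 1: 14.9. Distance in frame 2: 13.2.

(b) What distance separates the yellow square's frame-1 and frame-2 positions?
3.1

The yellow square moved from (2.7, 1.1) to (5.8, 1.1), a distance of √(3.1² + 0.0²) ≈ 3.1.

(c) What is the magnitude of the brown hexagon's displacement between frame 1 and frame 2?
1.1

The brown hexagon moved from (13.1, 11.8) to (12.3, 12.6), a distance of √(0.8² + 0.8²) ≈ 1.1.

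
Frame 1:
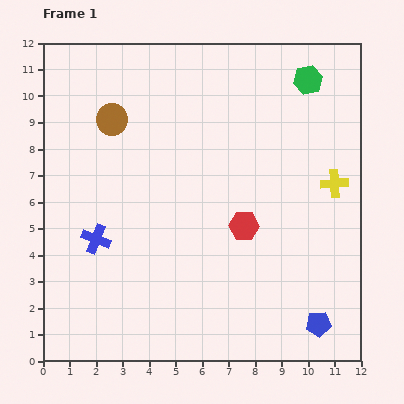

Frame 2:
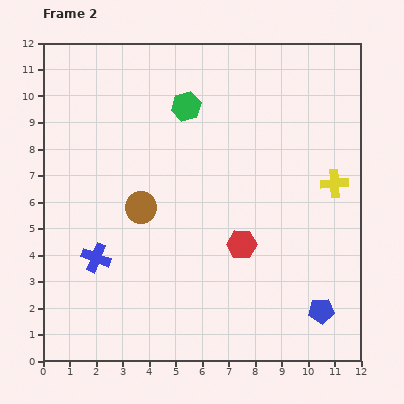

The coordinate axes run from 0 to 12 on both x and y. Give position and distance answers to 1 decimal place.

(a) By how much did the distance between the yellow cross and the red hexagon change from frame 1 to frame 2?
+0.4

Distance in frame 1: 3.8. Distance in frame 2: 4.2.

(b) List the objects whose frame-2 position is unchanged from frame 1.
the yellow cross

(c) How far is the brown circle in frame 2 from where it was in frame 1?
3.5

The brown circle moved from (2.6, 9.1) to (3.7, 5.8), a distance of √(1.1² + 3.3²) ≈ 3.5.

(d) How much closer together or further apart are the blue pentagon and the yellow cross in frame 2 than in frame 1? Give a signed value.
-0.5

Distance in frame 1: 5.3. Distance in frame 2: 4.8.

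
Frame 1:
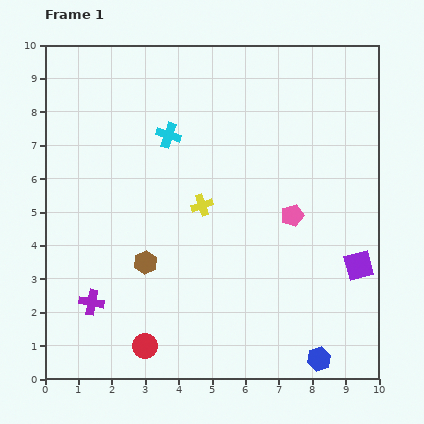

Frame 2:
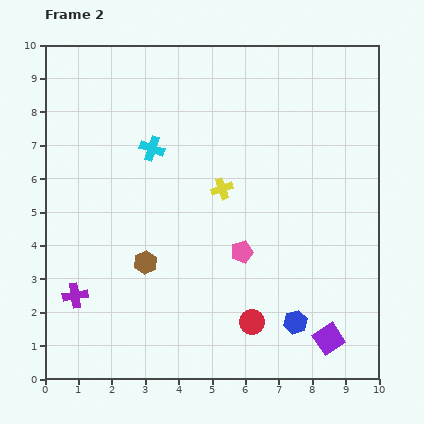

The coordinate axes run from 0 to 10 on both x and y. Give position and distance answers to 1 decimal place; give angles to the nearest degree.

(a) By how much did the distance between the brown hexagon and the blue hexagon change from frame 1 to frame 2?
-1.2

Distance in frame 1: 6.0. Distance in frame 2: 4.8.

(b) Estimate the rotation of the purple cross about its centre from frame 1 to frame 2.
19° counter-clockwise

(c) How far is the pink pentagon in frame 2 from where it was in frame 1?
1.9

The pink pentagon moved from (7.4, 4.9) to (5.9, 3.8), a distance of √(1.5² + 1.1²) ≈ 1.9.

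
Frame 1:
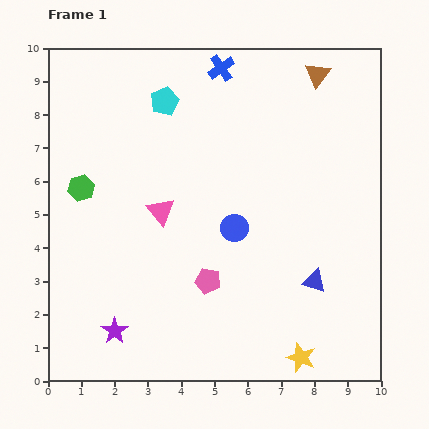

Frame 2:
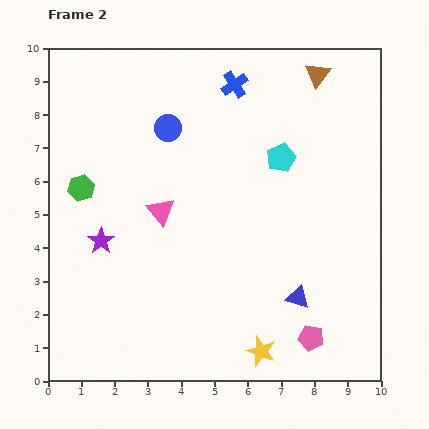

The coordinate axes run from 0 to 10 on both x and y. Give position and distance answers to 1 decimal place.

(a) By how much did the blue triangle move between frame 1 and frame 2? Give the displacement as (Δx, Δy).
(-0.5, -0.5)

The blue triangle was at (8.0, 3.0) in frame 1 and (7.5, 2.5) in frame 2.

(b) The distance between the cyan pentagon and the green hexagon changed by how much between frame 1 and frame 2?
+2.5

Distance in frame 1: 3.6. Distance in frame 2: 6.1.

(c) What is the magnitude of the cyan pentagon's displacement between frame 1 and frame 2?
3.9

The cyan pentagon moved from (3.5, 8.4) to (7.0, 6.7), a distance of √(3.5² + 1.7²) ≈ 3.9.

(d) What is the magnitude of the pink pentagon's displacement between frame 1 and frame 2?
3.5

The pink pentagon moved from (4.8, 3.0) to (7.9, 1.3), a distance of √(3.1² + 1.7²) ≈ 3.5.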